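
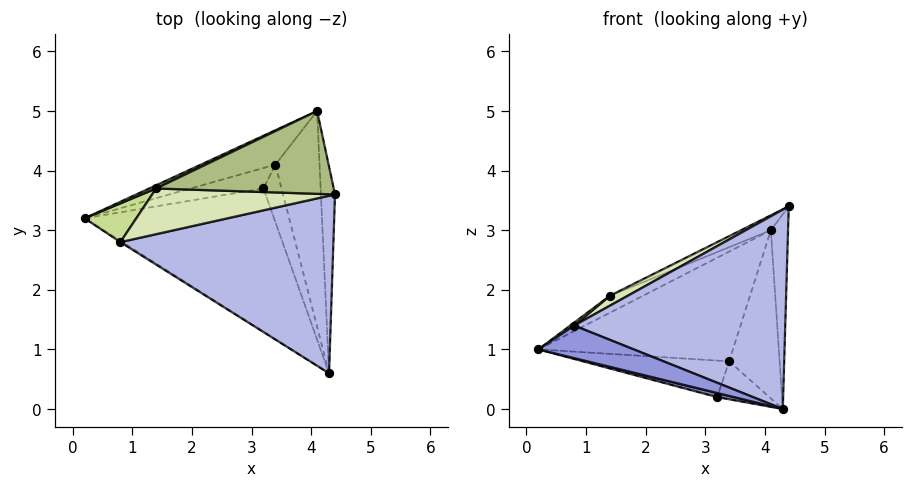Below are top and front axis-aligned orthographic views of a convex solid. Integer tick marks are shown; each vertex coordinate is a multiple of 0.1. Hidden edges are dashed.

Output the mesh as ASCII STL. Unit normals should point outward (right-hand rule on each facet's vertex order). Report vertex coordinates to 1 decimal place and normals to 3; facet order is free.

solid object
 facet normal 0.972 0.160 -0.170
  outer loop
   vertex 4.1 5.0 3.0
   vertex 4.4 3.6 3.4
   vertex 4.3 0.6 0.0
  endloop
 endfacet
 facet normal -0.253 -0.027 -0.967
  outer loop
   vertex 3.2 3.7 0.2
   vertex 4.3 0.6 0.0
   vertex 0.2 3.2 1.0
  endloop
 endfacet
 facet normal -0.541 -0.841 -0.030
  outer loop
   vertex 0.8 2.8 1.4
   vertex 0.2 3.2 1.0
   vertex 4.3 0.6 0.0
  endloop
 endfacet
 facet normal -0.199 -0.732 0.652
  outer loop
   vertex 0.8 2.8 1.4
   vertex 4.3 0.6 0.0
   vertex 4.4 3.6 3.4
  endloop
 endfacet
 facet normal -0.481 0.861 0.163
  outer loop
   vertex 1.4 3.7 1.9
   vertex 4.1 5.0 3.0
   vertex 0.2 3.2 1.0
  endloop
 endfacet
 facet normal -0.437 0.159 0.885
  outer loop
   vertex 1.4 3.7 1.9
   vertex 4.4 3.6 3.4
   vertex 4.1 5.0 3.0
  endloop
 endfacet
 facet normal -0.582 -0.062 0.811
  outer loop
   vertex 1.4 3.7 1.9
   vertex 0.2 3.2 1.0
   vertex 0.8 2.8 1.4
  endloop
 endfacet
 facet normal -0.444 -0.190 0.876
  outer loop
   vertex 1.4 3.7 1.9
   vertex 0.8 2.8 1.4
   vertex 4.4 3.6 3.4
  endloop
 endfacet
 facet normal 0.860 0.313 -0.402
  outer loop
   vertex 3.4 4.1 0.8
   vertex 4.1 5.0 3.0
   vertex 4.3 0.6 0.0
  endloop
 endfacet
 facet normal 0.814 0.320 -0.485
  outer loop
   vertex 3.4 4.1 0.8
   vertex 4.3 0.6 0.0
   vertex 3.2 3.7 0.2
  endloop
 endfacet
 facet normal -0.276 0.917 -0.287
  outer loop
   vertex 3.4 4.1 0.8
   vertex 0.2 3.2 1.0
   vertex 4.1 5.0 3.0
  endloop
 endfacet
 facet normal -0.266 0.841 -0.472
  outer loop
   vertex 3.4 4.1 0.8
   vertex 3.2 3.7 0.2
   vertex 0.2 3.2 1.0
  endloop
 endfacet
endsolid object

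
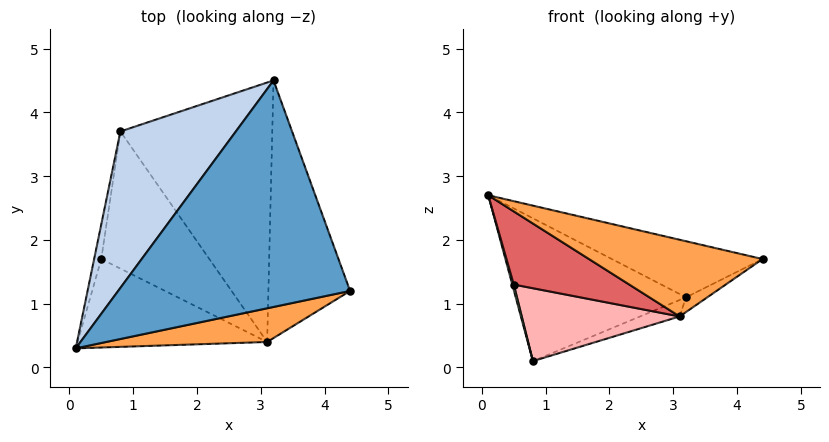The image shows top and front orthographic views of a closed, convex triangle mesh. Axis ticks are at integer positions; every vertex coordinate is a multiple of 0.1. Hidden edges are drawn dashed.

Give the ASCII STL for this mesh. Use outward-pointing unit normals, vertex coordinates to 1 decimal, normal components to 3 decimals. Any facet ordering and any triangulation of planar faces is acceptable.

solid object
 facet normal 0.173 0.237 0.956
  outer loop
   vertex 3.2 4.5 1.1
   vertex 0.1 0.3 2.7
   vertex 4.4 1.2 1.7
  endloop
 endfacet
 facet normal -0.470 0.595 0.652
  outer loop
   vertex 0.8 3.7 0.1
   vertex 0.1 0.3 2.7
   vertex 3.2 4.5 1.1
  endloop
 endfacet
 facet normal 0.274 -0.881 0.387
  outer loop
   vertex 3.1 0.4 0.8
   vertex 4.4 1.2 1.7
   vertex 0.1 0.3 2.7
  endloop
 endfacet
 facet normal 0.549 0.048 -0.835
  outer loop
   vertex 3.1 0.4 0.8
   vertex 3.2 4.5 1.1
   vertex 4.4 1.2 1.7
  endloop
 endfacet
 facet normal 0.367 0.059 -0.928
  outer loop
   vertex 3.1 0.4 0.8
   vertex 0.8 3.7 0.1
   vertex 3.2 4.5 1.1
  endloop
 endfacet
 facet normal -0.946 -0.051 -0.321
  outer loop
   vertex 0.5 1.7 1.3
   vertex 0.1 0.3 2.7
   vertex 0.8 3.7 0.1
  endloop
 endfacet
 facet normal -0.423 -0.577 -0.698
  outer loop
   vertex 0.5 1.7 1.3
   vertex 3.1 0.4 0.8
   vertex 0.1 0.3 2.7
  endloop
 endfacet
 facet normal -0.375 -0.435 -0.819
  outer loop
   vertex 0.5 1.7 1.3
   vertex 0.8 3.7 0.1
   vertex 3.1 0.4 0.8
  endloop
 endfacet
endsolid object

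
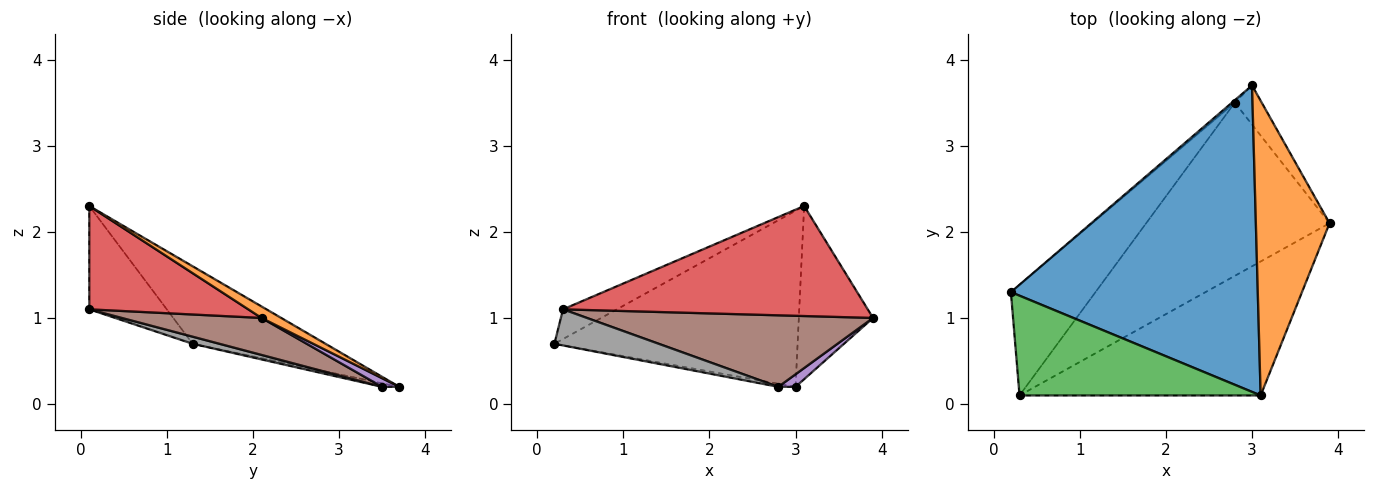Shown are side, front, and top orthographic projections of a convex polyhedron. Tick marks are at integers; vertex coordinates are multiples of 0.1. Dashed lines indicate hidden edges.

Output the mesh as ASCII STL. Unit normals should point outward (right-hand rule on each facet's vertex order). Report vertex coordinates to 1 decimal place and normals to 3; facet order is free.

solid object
 facet normal -0.263 0.481 0.837
  outer loop
   vertex 3.0 3.7 0.2
   vertex 0.2 1.3 0.7
   vertex 3.1 0.1 2.3
  endloop
 endfacet
 facet normal 0.133 0.502 0.854
  outer loop
   vertex 3.0 3.7 0.2
   vertex 3.1 0.1 2.3
   vertex 3.9 2.1 1.0
  endloop
 endfacet
 facet normal -0.380 0.264 0.887
  outer loop
   vertex 0.3 0.1 1.1
   vertex 3.1 0.1 2.3
   vertex 0.2 1.3 0.7
  endloop
 endfacet
 facet normal 0.314 -0.603 -0.734
  outer loop
   vertex 0.3 0.1 1.1
   vertex 3.9 2.1 1.0
   vertex 3.1 0.1 2.3
  endloop
 endfacet
 facet normal 0.292 -0.292 -0.911
  outer loop
   vertex 2.8 3.5 0.2
   vertex 3.0 3.7 0.2
   vertex 3.9 2.1 1.0
  endloop
 endfacet
 facet normal 0.183 -0.375 -0.909
  outer loop
   vertex 2.8 3.5 0.2
   vertex 3.9 2.1 1.0
   vertex 0.3 0.1 1.1
  endloop
 endfacet
 facet normal -0.615 0.615 -0.492
  outer loop
   vertex 2.8 3.5 0.2
   vertex 0.2 1.3 0.7
   vertex 3.0 3.7 0.2
  endloop
 endfacet
 facet normal 0.079 -0.309 -0.948
  outer loop
   vertex 2.8 3.5 0.2
   vertex 0.3 0.1 1.1
   vertex 0.2 1.3 0.7
  endloop
 endfacet
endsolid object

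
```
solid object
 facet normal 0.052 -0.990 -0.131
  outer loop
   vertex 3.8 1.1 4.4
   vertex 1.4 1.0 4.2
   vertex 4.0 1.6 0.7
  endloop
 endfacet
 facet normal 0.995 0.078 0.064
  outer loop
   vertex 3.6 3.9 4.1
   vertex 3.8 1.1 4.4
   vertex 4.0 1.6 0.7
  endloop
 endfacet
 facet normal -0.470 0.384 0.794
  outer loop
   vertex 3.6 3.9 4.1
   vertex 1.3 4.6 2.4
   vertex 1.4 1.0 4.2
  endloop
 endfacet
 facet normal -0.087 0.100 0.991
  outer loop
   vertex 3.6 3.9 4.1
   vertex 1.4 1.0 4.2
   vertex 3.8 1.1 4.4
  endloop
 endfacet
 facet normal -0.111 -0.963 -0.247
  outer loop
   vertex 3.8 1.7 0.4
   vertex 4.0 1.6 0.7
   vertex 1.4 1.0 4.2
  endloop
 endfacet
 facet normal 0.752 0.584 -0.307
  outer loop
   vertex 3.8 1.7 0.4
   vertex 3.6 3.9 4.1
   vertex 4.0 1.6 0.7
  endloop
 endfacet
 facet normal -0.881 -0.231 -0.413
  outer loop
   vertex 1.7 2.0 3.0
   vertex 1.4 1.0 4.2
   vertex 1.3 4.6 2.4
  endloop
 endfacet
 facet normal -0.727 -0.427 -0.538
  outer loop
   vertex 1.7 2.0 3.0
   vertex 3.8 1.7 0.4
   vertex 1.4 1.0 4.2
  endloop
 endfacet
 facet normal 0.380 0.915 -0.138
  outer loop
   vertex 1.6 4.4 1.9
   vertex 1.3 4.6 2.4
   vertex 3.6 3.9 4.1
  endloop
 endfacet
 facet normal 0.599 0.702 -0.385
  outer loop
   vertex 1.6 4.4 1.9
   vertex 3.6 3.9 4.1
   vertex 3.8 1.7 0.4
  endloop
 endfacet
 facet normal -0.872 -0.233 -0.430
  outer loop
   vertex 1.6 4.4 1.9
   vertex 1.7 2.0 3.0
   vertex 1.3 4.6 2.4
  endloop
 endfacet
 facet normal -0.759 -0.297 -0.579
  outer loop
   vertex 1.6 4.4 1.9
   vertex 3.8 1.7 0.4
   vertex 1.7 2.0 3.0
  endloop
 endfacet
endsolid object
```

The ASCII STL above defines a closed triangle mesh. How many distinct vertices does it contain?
8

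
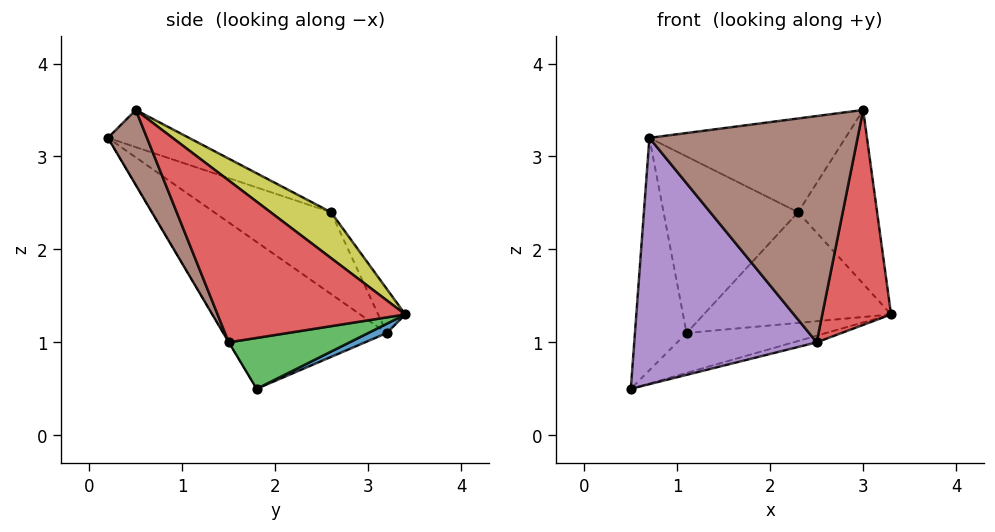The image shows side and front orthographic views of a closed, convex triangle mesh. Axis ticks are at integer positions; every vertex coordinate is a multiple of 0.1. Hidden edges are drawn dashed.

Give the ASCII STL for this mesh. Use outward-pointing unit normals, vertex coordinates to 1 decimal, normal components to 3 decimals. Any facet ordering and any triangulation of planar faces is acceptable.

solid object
 facet normal 0.050 0.375 -0.926
  outer loop
   vertex 1.1 3.2 1.1
   vertex 3.3 3.4 1.3
   vertex 0.5 1.8 0.5
  endloop
 endfacet
 facet normal -0.925 0.293 0.242
  outer loop
   vertex 1.1 3.2 1.1
   vertex 0.5 1.8 0.5
   vertex 0.7 0.2 3.2
  endloop
 endfacet
 facet normal 0.249 0.048 -0.967
  outer loop
   vertex 2.5 1.5 1.0
   vertex 0.5 1.8 0.5
   vertex 3.3 3.4 1.3
  endloop
 endfacet
 facet normal 0.893 -0.327 -0.309
  outer loop
   vertex 2.5 1.5 1.0
   vertex 3.3 3.4 1.3
   vertex 3.0 0.5 3.5
  endloop
 endfacet
 facet normal -0.002 -0.860 -0.510
  outer loop
   vertex 2.5 1.5 1.0
   vertex 0.7 0.2 3.2
   vertex 0.5 1.8 0.5
  endloop
 endfacet
 facet normal 0.169 -0.903 -0.395
  outer loop
   vertex 2.5 1.5 1.0
   vertex 3.0 0.5 3.5
   vertex 0.7 0.2 3.2
  endloop
 endfacet
 facet normal -0.170 0.412 0.895
  outer loop
   vertex 2.3 2.6 2.4
   vertex 0.7 0.2 3.2
   vertex 3.0 0.5 3.5
  endloop
 endfacet
 facet normal -0.474 0.546 0.690
  outer loop
   vertex 2.3 2.6 2.4
   vertex 1.1 3.2 1.1
   vertex 0.7 0.2 3.2
  endloop
 endfacet
 facet normal 0.403 0.526 0.749
  outer loop
   vertex 2.3 2.6 2.4
   vertex 3.0 0.5 3.5
   vertex 3.3 3.4 1.3
  endloop
 endfacet
 facet normal -0.124 0.853 0.508
  outer loop
   vertex 2.3 2.6 2.4
   vertex 3.3 3.4 1.3
   vertex 1.1 3.2 1.1
  endloop
 endfacet
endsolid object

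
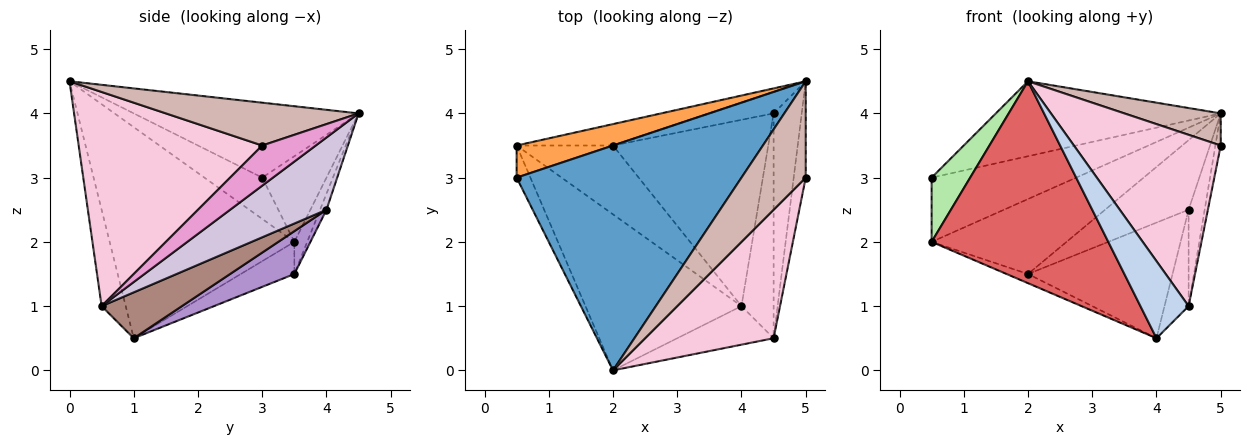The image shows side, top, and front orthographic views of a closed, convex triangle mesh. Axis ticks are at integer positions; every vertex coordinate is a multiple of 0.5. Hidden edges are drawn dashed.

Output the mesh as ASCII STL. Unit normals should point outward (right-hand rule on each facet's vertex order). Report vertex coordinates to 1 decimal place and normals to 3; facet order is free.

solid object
 facet normal -0.302 0.302 0.905
  outer loop
   vertex 2.0 0.0 4.5
   vertex 5.0 4.5 4.0
   vertex 0.5 3.0 3.0
  endloop
 endfacet
 facet normal -0.408 -0.816 -0.408
  outer loop
   vertex 4.5 0.5 1.0
   vertex 2.0 0.0 4.5
   vertex 4.0 1.0 0.5
  endloop
 endfacet
 facet normal -0.369 0.831 0.416
  outer loop
   vertex 0.5 3.5 2.0
   vertex 0.5 3.0 3.0
   vertex 5.0 4.5 4.0
  endloop
 endfacet
 facet normal -0.091 0.958 -0.274
  outer loop
   vertex 0.5 3.5 2.0
   vertex 5.0 4.5 4.0
   vertex 2.0 3.5 1.5
  endloop
 endfacet
 facet normal -0.314 0.125 -0.941
  outer loop
   vertex 0.5 3.5 2.0
   vertex 2.0 3.5 1.5
   vertex 4.0 1.0 0.5
  endloop
 endfacet
 facet normal -0.802 -0.535 -0.267
  outer loop
   vertex 0.5 3.5 2.0
   vertex 2.0 0.0 4.5
   vertex 0.5 3.0 3.0
  endloop
 endfacet
 facet normal -0.637 -0.610 -0.471
  outer loop
   vertex 0.5 3.5 2.0
   vertex 4.0 1.0 0.5
   vertex 2.0 0.0 4.5
  endloop
 endfacet
 facet normal -0.073 0.953 -0.293
  outer loop
   vertex 4.5 4.0 2.5
   vertex 2.0 3.5 1.5
   vertex 5.0 4.5 4.0
  endloop
 endfacet
 facet normal 0.228 0.513 -0.827
  outer loop
   vertex 4.5 4.0 2.5
   vertex 4.0 1.0 0.5
   vertex 2.0 3.5 1.5
  endloop
 endfacet
 facet normal 0.921 0.153 -0.358
  outer loop
   vertex 4.5 4.0 2.5
   vertex 5.0 4.5 4.0
   vertex 4.5 0.5 1.0
  endloop
 endfacet
 facet normal 0.796 0.239 -0.557
  outer loop
   vertex 4.5 4.0 2.5
   vertex 4.5 0.5 1.0
   vertex 4.0 1.0 0.5
  endloop
 endfacet
 facet normal 0.535 -0.267 0.802
  outer loop
   vertex 5.0 3.0 3.5
   vertex 5.0 4.5 4.0
   vertex 2.0 0.0 4.5
  endloop
 endfacet
 facet normal 0.953 0.095 -0.286
  outer loop
   vertex 5.0 3.0 3.5
   vertex 4.5 0.5 1.0
   vertex 5.0 4.5 4.0
  endloop
 endfacet
 facet normal 0.707 -0.566 0.424
  outer loop
   vertex 5.0 3.0 3.5
   vertex 2.0 0.0 4.5
   vertex 4.5 0.5 1.0
  endloop
 endfacet
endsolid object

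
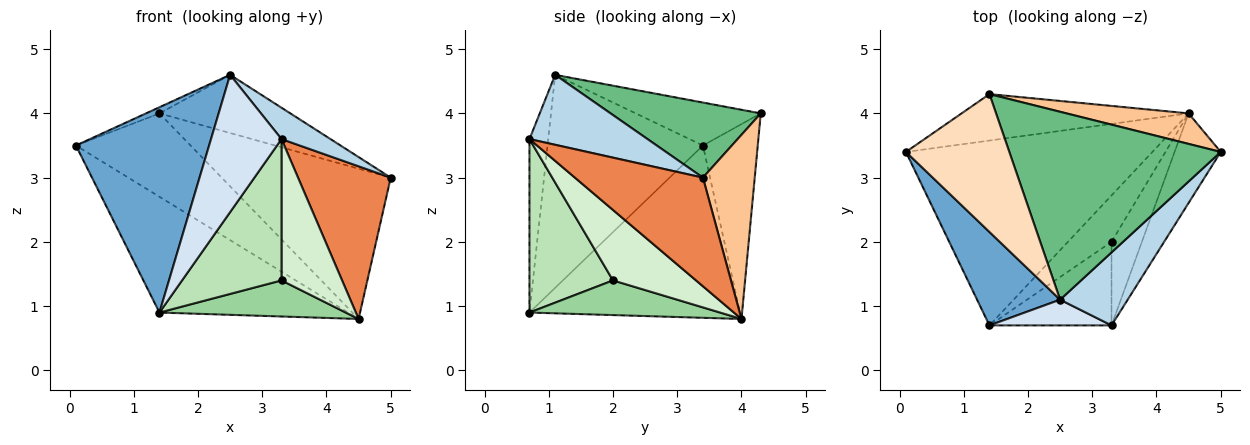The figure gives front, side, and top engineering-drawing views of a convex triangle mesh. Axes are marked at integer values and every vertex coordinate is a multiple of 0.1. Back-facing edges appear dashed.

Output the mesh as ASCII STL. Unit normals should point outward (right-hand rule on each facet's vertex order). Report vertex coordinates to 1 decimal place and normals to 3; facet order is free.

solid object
 facet normal -0.728 -0.624 0.284
  outer loop
   vertex 2.5 1.1 4.6
   vertex 0.1 3.4 3.5
   vertex 1.4 0.7 0.9
  endloop
 endfacet
 facet normal -0.510 0.457 -0.729
  outer loop
   vertex 4.5 4.0 0.8
   vertex 1.4 0.7 0.9
   vertex 0.1 3.4 3.5
  endloop
 endfacet
 facet normal 0.689 -0.286 0.666
  outer loop
   vertex 3.3 0.7 3.6
   vertex 5.0 3.4 3.0
   vertex 2.5 1.1 4.6
  endloop
 endfacet
 facet normal -0.253 -0.951 0.178
  outer loop
   vertex 3.3 0.7 3.6
   vertex 2.5 1.1 4.6
   vertex 1.4 0.7 0.9
  endloop
 endfacet
 facet normal 0.766 -0.555 -0.325
  outer loop
   vertex 3.3 0.7 3.6
   vertex 4.5 4.0 0.8
   vertex 5.0 3.4 3.0
  endloop
 endfacet
 facet normal -0.385 0.806 -0.449
  outer loop
   vertex 1.4 4.3 4.0
   vertex 4.5 4.0 0.8
   vertex 0.1 3.4 3.5
  endloop
 endfacet
 facet normal 0.288 0.939 0.191
  outer loop
   vertex 1.4 4.3 4.0
   vertex 5.0 3.4 3.0
   vertex 4.5 4.0 0.8
  endloop
 endfacet
 facet normal -0.383 0.041 0.923
  outer loop
   vertex 1.4 4.3 4.0
   vertex 0.1 3.4 3.5
   vertex 2.5 1.1 4.6
  endloop
 endfacet
 facet normal 0.321 0.280 0.905
  outer loop
   vertex 1.4 4.3 4.0
   vertex 2.5 1.1 4.6
   vertex 5.0 3.4 3.0
  endloop
 endfacet
 facet normal 0.532 -0.520 -0.669
  outer loop
   vertex 3.3 2.0 1.4
   vertex 1.4 0.7 0.9
   vertex 4.5 4.0 0.8
  endloop
 endfacet
 facet normal 0.586 -0.698 -0.412
  outer loop
   vertex 3.3 2.0 1.4
   vertex 3.3 0.7 3.6
   vertex 1.4 0.7 0.9
  endloop
 endfacet
 facet normal 0.763 -0.556 -0.329
  outer loop
   vertex 3.3 2.0 1.4
   vertex 4.5 4.0 0.8
   vertex 3.3 0.7 3.6
  endloop
 endfacet
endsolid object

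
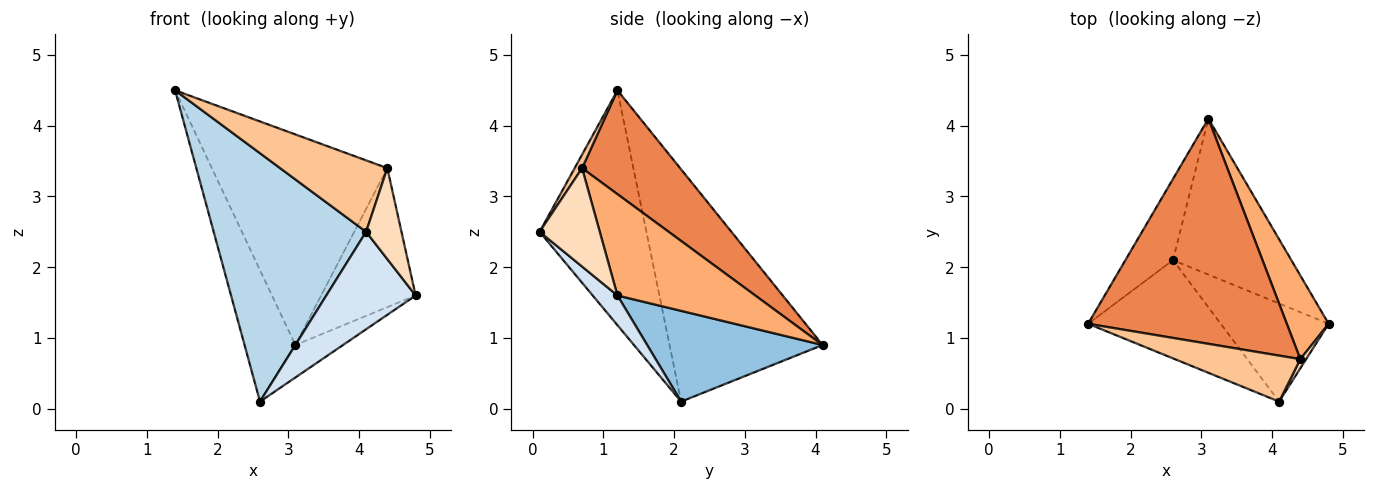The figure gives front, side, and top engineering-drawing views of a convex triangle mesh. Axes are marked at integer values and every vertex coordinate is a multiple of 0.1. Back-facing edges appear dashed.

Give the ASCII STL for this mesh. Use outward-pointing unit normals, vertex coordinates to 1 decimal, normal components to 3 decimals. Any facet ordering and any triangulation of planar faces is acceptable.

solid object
 facet normal -0.932 0.309 -0.191
  outer loop
   vertex 2.6 2.1 0.1
   vertex 1.4 1.2 4.5
   vertex 3.1 4.1 0.9
  endloop
 endfacet
 facet normal 0.600 0.163 -0.783
  outer loop
   vertex 2.6 2.1 0.1
   vertex 3.1 4.1 0.9
   vertex 4.8 1.2 1.6
  endloop
 endfacet
 facet normal -0.546 -0.779 -0.308
  outer loop
   vertex 4.1 0.1 2.5
   vertex 1.4 1.2 4.5
   vertex 2.6 2.1 0.1
  endloop
 endfacet
 facet normal 0.192 -0.692 -0.696
  outer loop
   vertex 4.1 0.1 2.5
   vertex 2.6 2.1 0.1
   vertex 4.8 1.2 1.6
  endloop
 endfacet
 facet normal 0.357 0.638 0.682
  outer loop
   vertex 4.4 0.7 3.4
   vertex 3.1 4.1 0.9
   vertex 1.4 1.2 4.5
  endloop
 endfacet
 facet normal 0.781 0.535 0.322
  outer loop
   vertex 4.4 0.7 3.4
   vertex 4.8 1.2 1.6
   vertex 3.1 4.1 0.9
  endloop
 endfacet
 facet normal 0.058 -0.839 0.540
  outer loop
   vertex 4.4 0.7 3.4
   vertex 1.4 1.2 4.5
   vertex 4.1 0.1 2.5
  endloop
 endfacet
 facet normal 0.861 -0.506 0.051
  outer loop
   vertex 4.4 0.7 3.4
   vertex 4.1 0.1 2.5
   vertex 4.8 1.2 1.6
  endloop
 endfacet
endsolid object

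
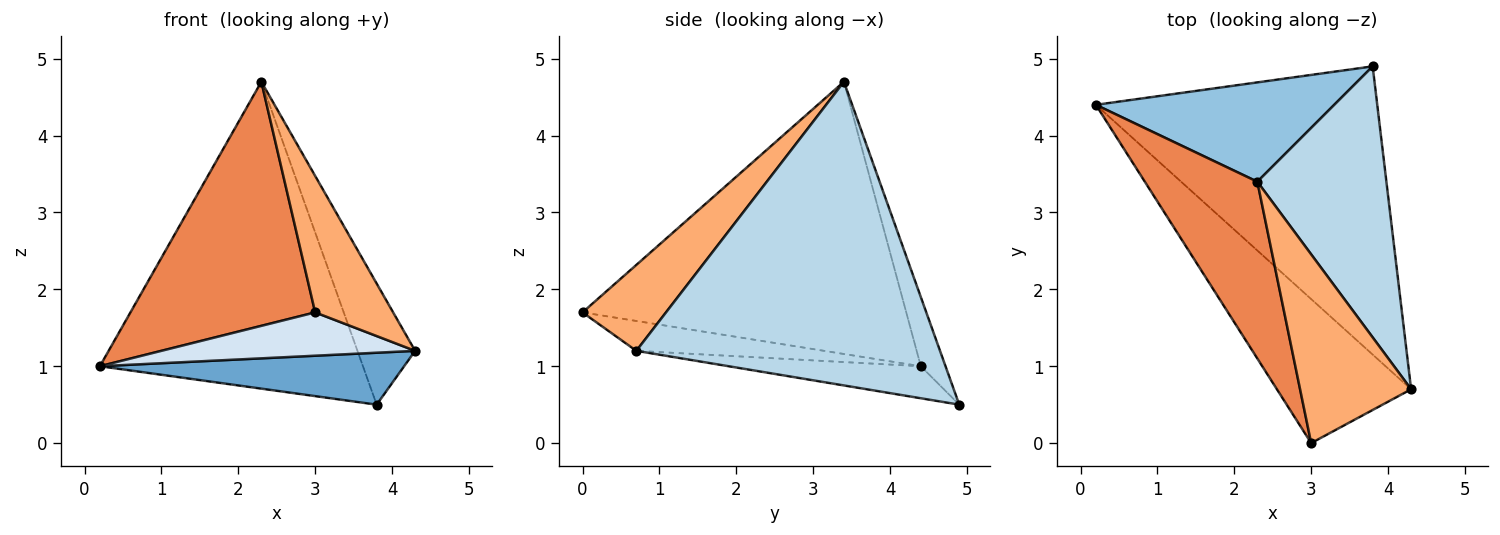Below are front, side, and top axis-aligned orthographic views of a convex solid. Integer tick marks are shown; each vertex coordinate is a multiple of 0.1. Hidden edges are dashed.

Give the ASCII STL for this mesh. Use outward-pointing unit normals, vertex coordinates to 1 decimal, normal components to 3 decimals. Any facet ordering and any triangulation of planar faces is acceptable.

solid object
 facet normal -0.111 -0.176 -0.978
  outer loop
   vertex 3.8 4.9 0.5
   vertex 4.3 0.7 1.2
   vertex 0.2 4.4 1.0
  endloop
 endfacet
 facet normal -0.089 0.948 0.307
  outer loop
   vertex 2.3 3.4 4.7
   vertex 3.8 4.9 0.5
   vertex 0.2 4.4 1.0
  endloop
 endfacet
 facet normal 0.907 0.172 0.385
  outer loop
   vertex 2.3 3.4 4.7
   vertex 4.3 0.7 1.2
   vertex 3.8 4.9 0.5
  endloop
 endfacet
 facet normal -0.209 -0.282 -0.937
  outer loop
   vertex 3.0 0.0 1.7
   vertex 0.2 4.4 1.0
   vertex 4.3 0.7 1.2
  endloop
 endfacet
 facet normal -0.817 -0.466 0.338
  outer loop
   vertex 3.0 0.0 1.7
   vertex 2.3 3.4 4.7
   vertex 0.2 4.4 1.0
  endloop
 endfacet
 facet normal 0.531 -0.496 0.687
  outer loop
   vertex 3.0 0.0 1.7
   vertex 4.3 0.7 1.2
   vertex 2.3 3.4 4.7
  endloop
 endfacet
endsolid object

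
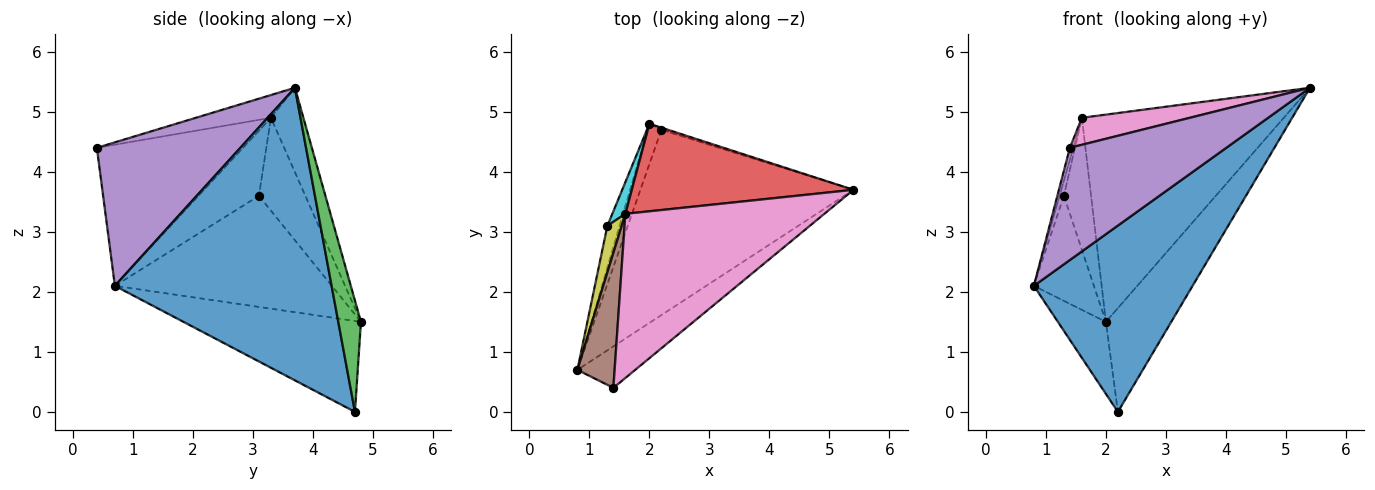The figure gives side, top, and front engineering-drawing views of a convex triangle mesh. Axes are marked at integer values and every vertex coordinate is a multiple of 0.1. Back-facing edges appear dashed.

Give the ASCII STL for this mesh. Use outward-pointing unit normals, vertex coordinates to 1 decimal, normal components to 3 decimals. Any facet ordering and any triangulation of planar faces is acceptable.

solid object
 facet normal 0.696 -0.509 -0.507
  outer loop
   vertex 2.2 4.7 0.0
   vertex 5.4 3.7 5.4
   vertex 0.8 0.7 2.1
  endloop
 endfacet
 facet normal -0.955 0.258 -0.145
  outer loop
   vertex 2.2 4.7 0.0
   vertex 0.8 0.7 2.1
   vertex 2.0 4.8 1.5
  endloop
 endfacet
 facet normal 0.328 0.945 -0.019
  outer loop
   vertex 2.2 4.7 0.0
   vertex 2.0 4.8 1.5
   vertex 5.4 3.7 5.4
  endloop
 endfacet
 facet normal -0.147 0.911 0.385
  outer loop
   vertex 1.6 3.3 4.9
   vertex 5.4 3.7 5.4
   vertex 2.0 4.8 1.5
  endloop
 endfacet
 facet normal 0.652 -0.711 -0.263
  outer loop
   vertex 1.4 0.4 4.4
   vertex 0.8 0.7 2.1
   vertex 5.4 3.7 5.4
  endloop
 endfacet
 facet normal -0.967 0.023 0.255
  outer loop
   vertex 1.4 0.4 4.4
   vertex 1.6 3.3 4.9
   vertex 0.8 0.7 2.1
  endloop
 endfacet
 facet normal -0.112 -0.161 0.981
  outer loop
   vertex 1.4 0.4 4.4
   vertex 5.4 3.7 5.4
   vertex 1.6 3.3 4.9
  endloop
 endfacet
 facet normal -0.958 0.265 -0.105
  outer loop
   vertex 1.3 3.1 3.6
   vertex 2.0 4.8 1.5
   vertex 0.8 0.7 2.1
  endloop
 endfacet
 facet normal -0.974 0.069 0.214
  outer loop
   vertex 1.3 3.1 3.6
   vertex 0.8 0.7 2.1
   vertex 1.6 3.3 4.9
  endloop
 endfacet
 facet normal -0.857 0.502 0.121
  outer loop
   vertex 1.3 3.1 3.6
   vertex 1.6 3.3 4.9
   vertex 2.0 4.8 1.5
  endloop
 endfacet
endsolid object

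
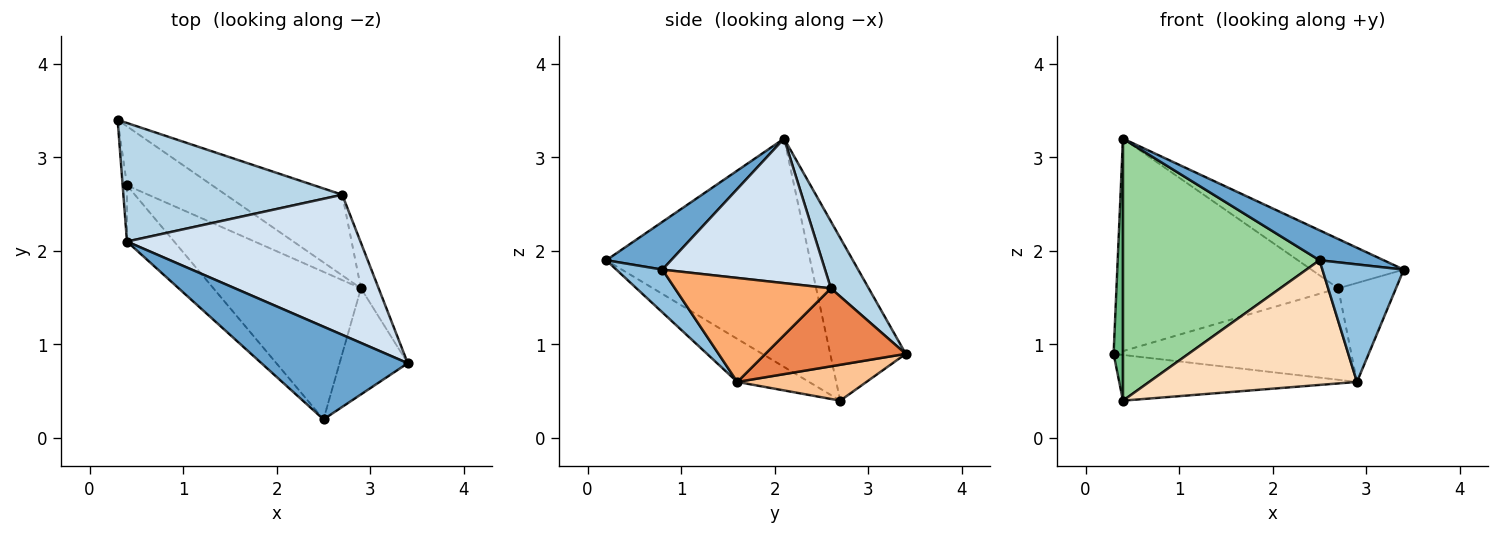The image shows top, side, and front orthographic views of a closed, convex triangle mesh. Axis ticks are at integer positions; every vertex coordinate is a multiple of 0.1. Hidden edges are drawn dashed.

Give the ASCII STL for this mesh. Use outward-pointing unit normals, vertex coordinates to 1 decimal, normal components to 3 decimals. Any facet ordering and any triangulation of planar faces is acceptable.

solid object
 facet normal 0.297 -0.294 0.909
  outer loop
   vertex 0.4 2.1 3.2
   vertex 2.5 0.2 1.9
   vertex 3.4 0.8 1.8
  endloop
 endfacet
 facet normal 0.388 -0.684 -0.618
  outer loop
   vertex 2.9 1.6 0.6
   vertex 3.4 0.8 1.8
   vertex 2.5 0.2 1.9
  endloop
 endfacet
 facet normal 0.147 0.864 0.482
  outer loop
   vertex 2.7 2.6 1.6
   vertex 0.3 3.4 0.9
   vertex 0.4 2.1 3.2
  endloop
 endfacet
 facet normal 0.504 0.287 0.815
  outer loop
   vertex 2.7 2.6 1.6
   vertex 0.4 2.1 3.2
   vertex 3.4 0.8 1.8
  endloop
 endfacet
 facet normal 0.405 0.686 -0.605
  outer loop
   vertex 2.7 2.6 1.6
   vertex 2.9 1.6 0.6
   vertex 0.3 3.4 0.9
  endloop
 endfacet
 facet normal 0.926 0.343 -0.157
  outer loop
   vertex 2.7 2.6 1.6
   vertex 3.4 0.8 1.8
   vertex 2.9 1.6 0.6
  endloop
 endfacet
 facet normal 0.316 0.581 -0.750
  outer loop
   vertex 0.4 2.7 0.4
   vertex 0.3 3.4 0.9
   vertex 2.9 1.6 0.6
  endloop
 endfacet
 facet normal -0.218 -0.630 -0.745
  outer loop
   vertex 0.4 2.7 0.4
   vertex 2.9 1.6 0.6
   vertex 2.5 0.2 1.9
  endloop
 endfacet
 facet normal -0.992 -0.123 -0.026
  outer loop
   vertex 0.4 2.7 0.4
   vertex 0.4 2.1 3.2
   vertex 0.3 3.4 0.9
  endloop
 endfacet
 facet normal -0.712 -0.686 -0.147
  outer loop
   vertex 0.4 2.7 0.4
   vertex 2.5 0.2 1.9
   vertex 0.4 2.1 3.2
  endloop
 endfacet
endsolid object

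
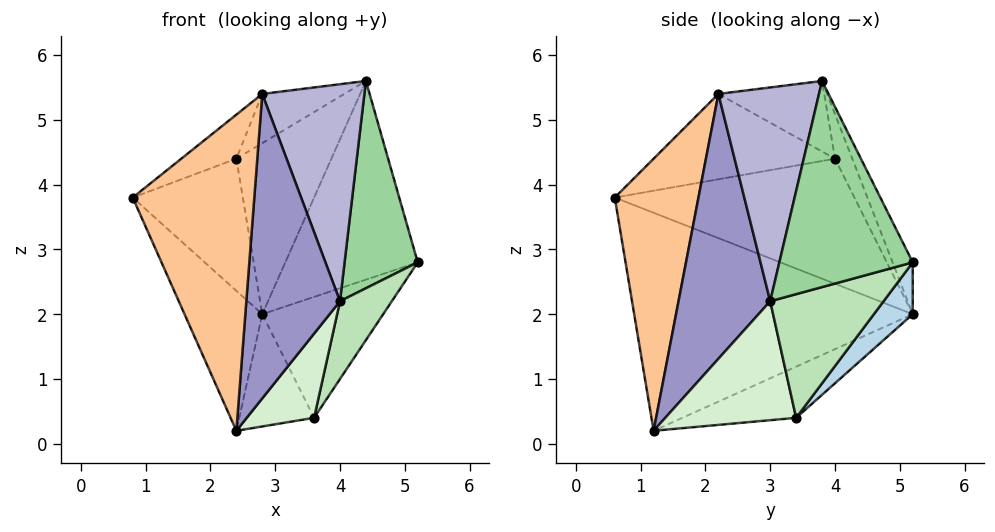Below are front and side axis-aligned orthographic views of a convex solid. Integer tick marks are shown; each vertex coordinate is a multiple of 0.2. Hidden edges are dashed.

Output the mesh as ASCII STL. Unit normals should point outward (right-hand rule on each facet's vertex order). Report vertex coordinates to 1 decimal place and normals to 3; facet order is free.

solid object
 facet normal -0.899 0.251 -0.358
  outer loop
   vertex 2.4 1.2 0.2
   vertex 0.8 0.6 3.8
   vertex 2.8 5.2 2.0
  endloop
 endfacet
 facet normal -0.137 0.901 0.411
  outer loop
   vertex 4.4 3.8 5.6
   vertex 5.2 5.2 2.8
   vertex 2.8 5.2 2.0
  endloop
 endfacet
 facet normal 0.225 0.701 -0.676
  outer loop
   vertex 3.6 3.4 0.4
   vertex 2.8 5.2 2.0
   vertex 5.2 5.2 2.8
  endloop
 endfacet
 facet normal -0.580 0.382 -0.720
  outer loop
   vertex 3.6 3.4 0.4
   vertex 2.4 1.2 0.2
   vertex 2.8 5.2 2.0
  endloop
 endfacet
 facet normal -0.907 0.417 0.057
  outer loop
   vertex 2.4 4.0 4.4
   vertex 2.8 5.2 2.0
   vertex 0.8 0.6 3.8
  endloop
 endfacet
 facet normal -0.162 0.893 0.419
  outer loop
   vertex 2.4 4.0 4.4
   vertex 4.4 3.8 5.6
   vertex 2.8 5.2 2.0
  endloop
 endfacet
 facet normal 0.563 -0.818 0.114
  outer loop
   vertex 2.8 2.2 5.4
   vertex 0.8 0.6 3.8
   vertex 2.4 1.2 0.2
  endloop
 endfacet
 facet normal -0.709 0.215 0.671
  outer loop
   vertex 2.8 2.2 5.4
   vertex 2.4 4.0 4.4
   vertex 0.8 0.6 3.8
  endloop
 endfacet
 facet normal -0.455 0.353 0.817
  outer loop
   vertex 2.8 2.2 5.4
   vertex 4.4 3.8 5.6
   vertex 2.4 4.0 4.4
  endloop
 endfacet
 facet normal 0.877 -0.481 0.010
  outer loop
   vertex 4.0 3.0 2.2
   vertex 5.2 5.2 2.8
   vertex 4.4 3.8 5.6
  endloop
 endfacet
 facet normal 0.872 -0.399 -0.283
  outer loop
   vertex 4.0 3.0 2.2
   vertex 3.6 3.4 0.4
   vertex 5.2 5.2 2.8
  endloop
 endfacet
 facet normal 0.852 -0.439 -0.287
  outer loop
   vertex 4.0 3.0 2.2
   vertex 2.4 1.2 0.2
   vertex 3.6 3.4 0.4
  endloop
 endfacet
 facet normal 0.697 -0.712 0.083
  outer loop
   vertex 4.0 3.0 2.2
   vertex 2.8 2.2 5.4
   vertex 2.4 1.2 0.2
  endloop
 endfacet
 facet normal 0.699 -0.710 0.085
  outer loop
   vertex 4.0 3.0 2.2
   vertex 4.4 3.8 5.6
   vertex 2.8 2.2 5.4
  endloop
 endfacet
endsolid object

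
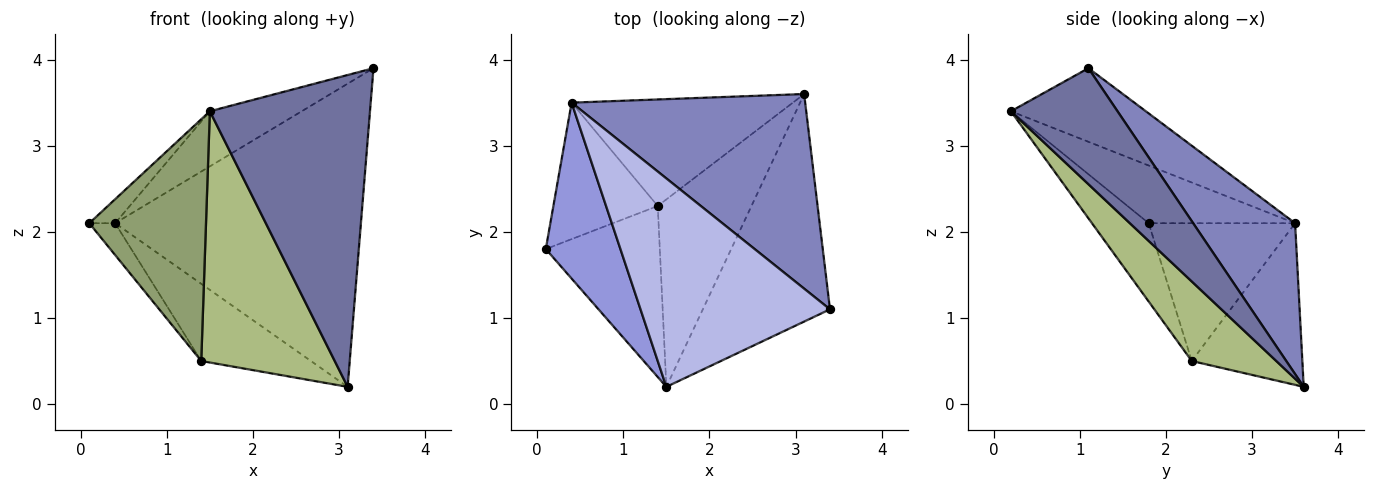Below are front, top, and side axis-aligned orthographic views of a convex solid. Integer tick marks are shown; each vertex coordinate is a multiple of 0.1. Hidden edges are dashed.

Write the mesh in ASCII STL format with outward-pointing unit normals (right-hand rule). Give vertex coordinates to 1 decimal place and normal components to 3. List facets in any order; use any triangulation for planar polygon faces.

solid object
 facet normal 0.474 -0.711 -0.519
  outer loop
   vertex 1.5 0.2 3.4
   vertex 3.1 3.6 0.2
   vertex 3.4 1.1 3.9
  endloop
 endfacet
 facet normal 0.330 0.794 0.510
  outer loop
   vertex 0.4 3.5 2.1
   vertex 3.4 1.1 3.9
   vertex 3.1 3.6 0.2
  endloop
 endfacet
 facet normal -0.608 0.107 0.787
  outer loop
   vertex 0.4 3.5 2.1
   vertex 0.1 1.8 2.1
   vertex 1.5 0.2 3.4
  endloop
 endfacet
 facet normal -0.352 0.239 0.905
  outer loop
   vertex 0.4 3.5 2.1
   vertex 1.5 0.2 3.4
   vertex 3.4 1.1 3.9
  endloop
 endfacet
 facet normal -0.369 -0.759 -0.537
  outer loop
   vertex 1.4 2.3 0.5
   vertex 1.5 0.2 3.4
   vertex 0.1 1.8 2.1
  endloop
 endfacet
 facet normal 0.453 -0.715 -0.533
  outer loop
   vertex 1.4 2.3 0.5
   vertex 3.1 3.6 0.2
   vertex 1.5 0.2 3.4
  endloop
 endfacet
 facet normal -0.789 0.139 -0.598
  outer loop
   vertex 1.4 2.3 0.5
   vertex 0.1 1.8 2.1
   vertex 0.4 3.5 2.1
  endloop
 endfacet
 facet normal -0.509 0.505 -0.697
  outer loop
   vertex 1.4 2.3 0.5
   vertex 0.4 3.5 2.1
   vertex 3.1 3.6 0.2
  endloop
 endfacet
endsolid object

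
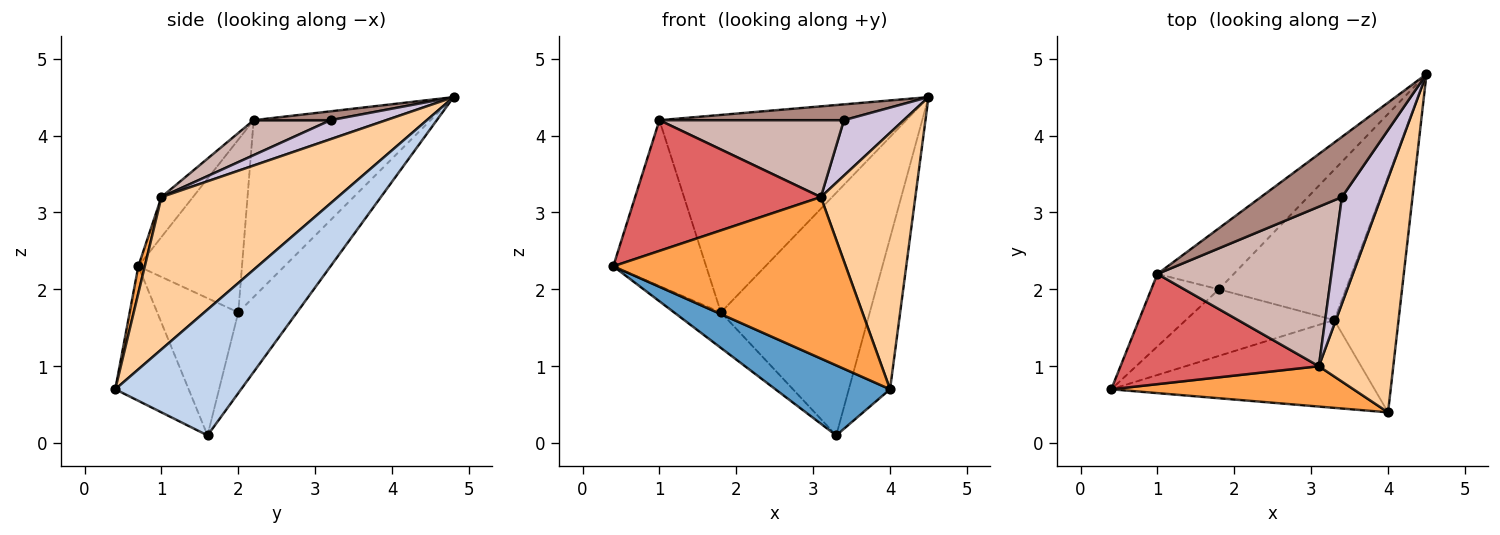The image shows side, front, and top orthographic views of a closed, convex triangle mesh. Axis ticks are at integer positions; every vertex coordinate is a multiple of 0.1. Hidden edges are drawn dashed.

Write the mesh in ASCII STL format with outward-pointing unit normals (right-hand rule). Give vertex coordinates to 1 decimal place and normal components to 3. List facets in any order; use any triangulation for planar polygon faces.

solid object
 facet normal -0.371 -0.579 -0.726
  outer loop
   vertex 3.3 1.6 0.1
   vertex 4.0 0.4 0.7
   vertex 0.4 0.7 2.3
  endloop
 endfacet
 facet normal 0.855 0.280 -0.437
  outer loop
   vertex 3.3 1.6 0.1
   vertex 4.5 4.8 4.5
   vertex 4.0 0.4 0.7
  endloop
 endfacet
 facet normal 0.027 -0.970 0.242
  outer loop
   vertex 3.1 1.0 3.2
   vertex 0.4 0.7 2.3
   vertex 4.0 0.4 0.7
  endloop
 endfacet
 facet normal 0.810 -0.434 0.396
  outer loop
   vertex 3.1 1.0 3.2
   vertex 4.0 0.4 0.7
   vertex 4.5 4.8 4.5
  endloop
 endfacet
 facet normal -0.632 0.365 -0.684
  outer loop
   vertex 1.8 2.0 1.7
   vertex 3.3 1.6 0.1
   vertex 0.4 0.7 2.3
  endloop
 endfacet
 facet normal -0.318 0.806 -0.499
  outer loop
   vertex 1.8 2.0 1.7
   vertex 4.5 4.8 4.5
   vertex 3.3 1.6 0.1
  endloop
 endfacet
 facet normal -0.129 -0.758 0.639
  outer loop
   vertex 1.0 2.2 4.2
   vertex 0.4 0.7 2.3
   vertex 3.1 1.0 3.2
  endloop
 endfacet
 facet normal -0.715 0.641 -0.280
  outer loop
   vertex 1.0 2.2 4.2
   vertex 1.8 2.0 1.7
   vertex 0.4 0.7 2.3
  endloop
 endfacet
 facet normal -0.565 0.788 -0.244
  outer loop
   vertex 1.0 2.2 4.2
   vertex 4.5 4.8 4.5
   vertex 1.8 2.0 1.7
  endloop
 endfacet
 facet normal 0.395 -0.424 0.815
  outer loop
   vertex 3.4 3.2 4.2
   vertex 3.1 1.0 3.2
   vertex 4.5 4.8 4.5
  endloop
 endfacet
 facet normal 0.105 -0.253 0.962
  outer loop
   vertex 3.4 3.2 4.2
   vertex 4.5 4.8 4.5
   vertex 1.0 2.2 4.2
  endloop
 endfacet
 facet normal 0.178 -0.427 0.886
  outer loop
   vertex 3.4 3.2 4.2
   vertex 1.0 2.2 4.2
   vertex 3.1 1.0 3.2
  endloop
 endfacet
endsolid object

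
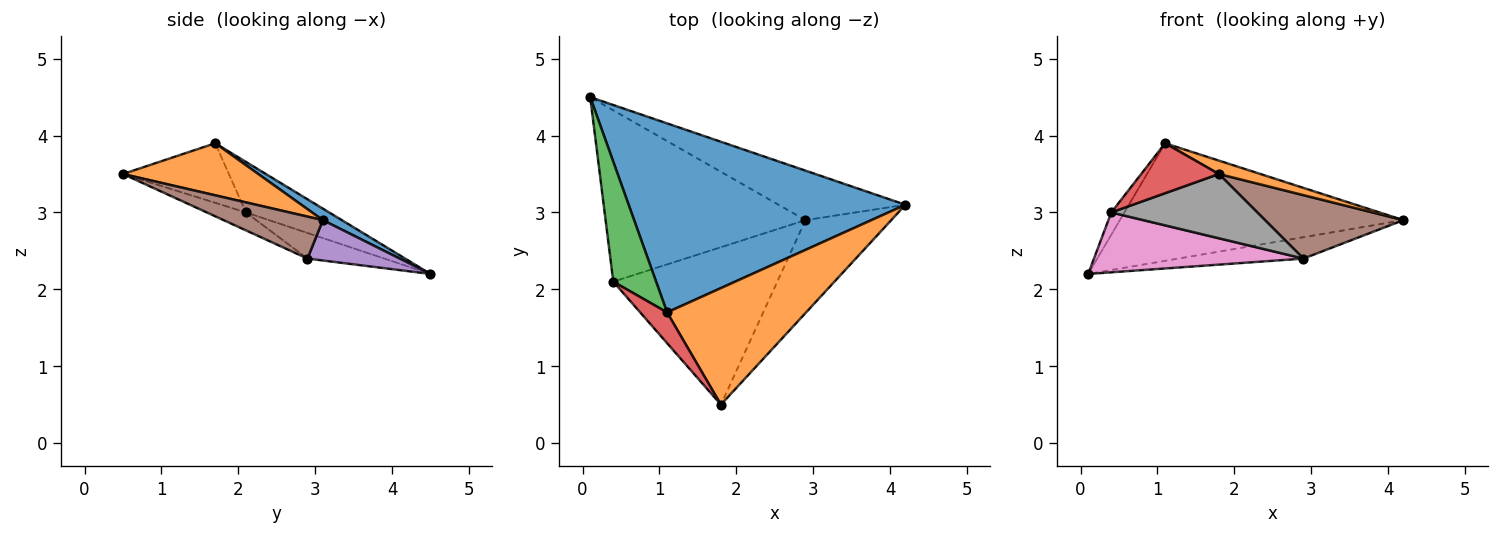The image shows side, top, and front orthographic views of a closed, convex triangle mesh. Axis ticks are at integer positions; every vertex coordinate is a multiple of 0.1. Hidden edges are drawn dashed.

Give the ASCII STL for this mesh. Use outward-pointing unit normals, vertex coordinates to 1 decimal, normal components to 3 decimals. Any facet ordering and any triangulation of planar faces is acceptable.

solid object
 facet normal 0.035 0.528 0.849
  outer loop
   vertex 1.1 1.7 3.9
   vertex 4.2 3.1 2.9
   vertex 0.1 4.5 2.2
  endloop
 endfacet
 facet normal 0.349 -0.107 0.931
  outer loop
   vertex 1.1 1.7 3.9
   vertex 1.8 0.5 3.5
   vertex 4.2 3.1 2.9
  endloop
 endfacet
 facet normal -0.757 0.119 0.642
  outer loop
   vertex 0.4 2.1 3.0
   vertex 1.1 1.7 3.9
   vertex 0.1 4.5 2.2
  endloop
 endfacet
 facet normal -0.758 -0.556 0.342
  outer loop
   vertex 0.4 2.1 3.0
   vertex 1.8 0.5 3.5
   vertex 1.1 1.7 3.9
  endloop
 endfacet
 facet normal 0.280 0.381 -0.881
  outer loop
   vertex 2.9 2.9 2.4
   vertex 0.1 4.5 2.2
   vertex 4.2 3.1 2.9
  endloop
 endfacet
 facet normal 0.375 -0.523 -0.766
  outer loop
   vertex 2.9 2.9 2.4
   vertex 4.2 3.1 2.9
   vertex 1.8 0.5 3.5
  endloop
 endfacet
 facet normal -0.120 -0.327 -0.937
  outer loop
   vertex 2.9 2.9 2.4
   vertex 0.4 2.1 3.0
   vertex 0.1 4.5 2.2
  endloop
 endfacet
 facet normal -0.101 -0.376 -0.921
  outer loop
   vertex 2.9 2.9 2.4
   vertex 1.8 0.5 3.5
   vertex 0.4 2.1 3.0
  endloop
 endfacet
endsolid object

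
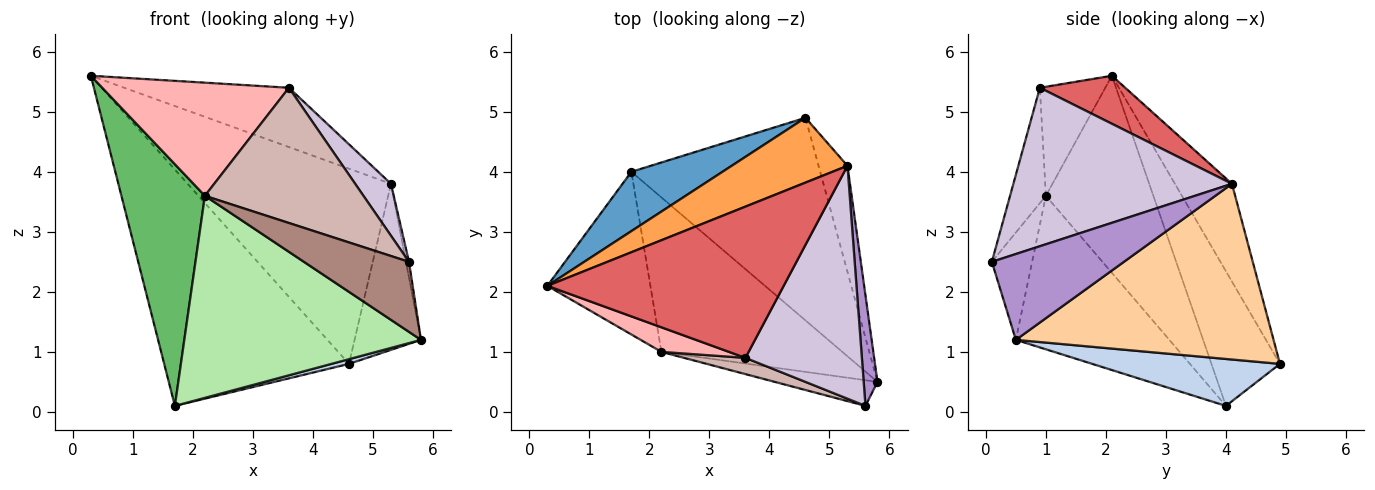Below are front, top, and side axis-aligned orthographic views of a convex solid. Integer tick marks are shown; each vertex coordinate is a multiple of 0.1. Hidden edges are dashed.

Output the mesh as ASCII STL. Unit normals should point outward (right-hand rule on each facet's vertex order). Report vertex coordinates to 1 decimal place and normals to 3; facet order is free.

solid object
 facet normal -0.339 0.913 0.229
  outer loop
   vertex 1.7 4.0 0.1
   vertex 0.3 2.1 5.6
   vertex 4.6 4.9 0.8
  endloop
 endfacet
 facet normal 0.241 -0.022 -0.970
  outer loop
   vertex 1.7 4.0 0.1
   vertex 4.6 4.9 0.8
   vertex 5.8 0.5 1.2
  endloop
 endfacet
 facet normal -0.257 0.917 0.305
  outer loop
   vertex 5.3 4.1 3.8
   vertex 4.6 4.9 0.8
   vertex 0.3 2.1 5.6
  endloop
 endfacet
 facet normal 0.956 0.246 -0.157
  outer loop
   vertex 5.3 4.1 3.8
   vertex 5.8 0.5 1.2
   vertex 4.6 4.9 0.8
  endloop
 endfacet
 facet normal -0.730 -0.567 -0.382
  outer loop
   vertex 2.2 1.0 3.6
   vertex 0.3 2.1 5.6
   vertex 1.7 4.0 0.1
  endloop
 endfacet
 facet normal -0.458 -0.706 -0.540
  outer loop
   vertex 2.2 1.0 3.6
   vertex 1.7 4.0 0.1
   vertex 5.8 0.5 1.2
  endloop
 endfacet
 facet normal 0.186 0.359 0.915
  outer loop
   vertex 3.6 0.9 5.4
   vertex 5.3 4.1 3.8
   vertex 0.3 2.1 5.6
  endloop
 endfacet
 facet normal -0.324 -0.925 0.201
  outer loop
   vertex 3.6 0.9 5.4
   vertex 0.3 2.1 5.6
   vertex 2.2 1.0 3.6
  endloop
 endfacet
 facet normal 0.987 0.022 0.159
  outer loop
   vertex 5.6 0.1 2.5
   vertex 5.8 0.5 1.2
   vertex 5.3 4.1 3.8
  endloop
 endfacet
 facet normal 0.799 -0.131 0.587
  outer loop
   vertex 5.6 0.1 2.5
   vertex 5.3 4.1 3.8
   vertex 3.6 0.9 5.4
  endloop
 endfacet
 facet normal -0.339 -0.883 -0.324
  outer loop
   vertex 5.6 0.1 2.5
   vertex 2.2 1.0 3.6
   vertex 5.8 0.5 1.2
  endloop
 endfacet
 facet normal -0.219 -0.969 0.116
  outer loop
   vertex 5.6 0.1 2.5
   vertex 3.6 0.9 5.4
   vertex 2.2 1.0 3.6
  endloop
 endfacet
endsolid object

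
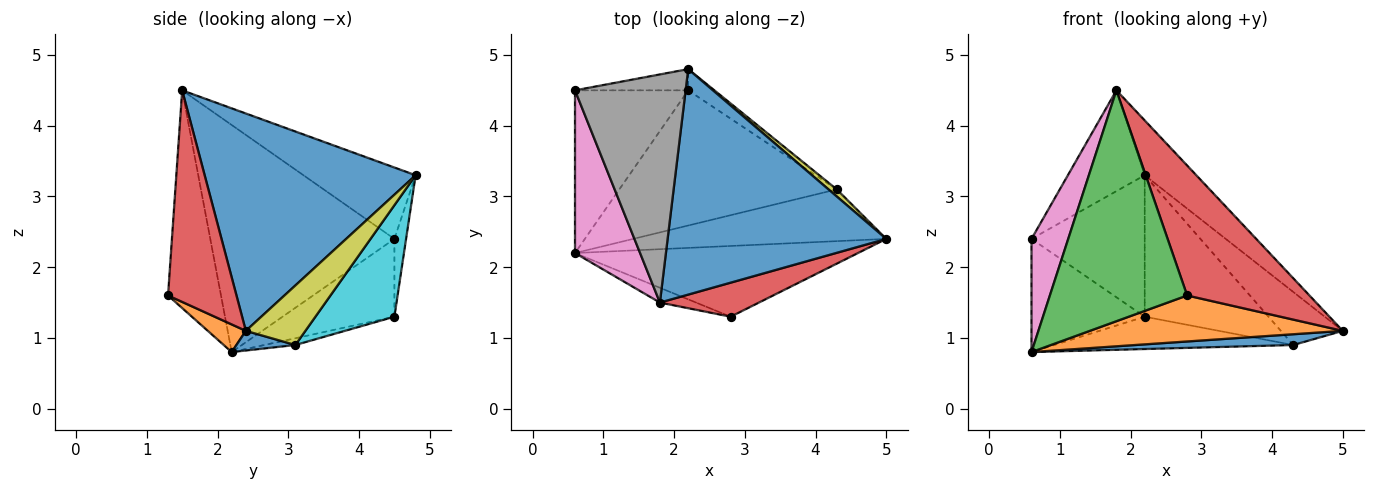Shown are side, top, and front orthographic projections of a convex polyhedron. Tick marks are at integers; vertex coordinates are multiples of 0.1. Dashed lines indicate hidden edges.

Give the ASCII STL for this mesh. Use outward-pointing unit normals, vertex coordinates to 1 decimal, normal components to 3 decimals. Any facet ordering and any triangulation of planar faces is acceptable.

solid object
 facet normal 0.695 0.170 0.699
  outer loop
   vertex 1.8 1.5 4.5
   vertex 5.0 2.4 1.1
   vertex 2.2 4.8 3.3
  endloop
 endfacet
 facet normal 0.082 -0.543 -0.836
  outer loop
   vertex 2.8 1.3 1.6
   vertex 0.6 2.2 0.8
   vertex 5.0 2.4 1.1
  endloop
 endfacet
 facet normal -0.359 -0.931 -0.060
  outer loop
   vertex 2.8 1.3 1.6
   vertex 1.8 1.5 4.5
   vertex 0.6 2.2 0.8
  endloop
 endfacet
 facet normal 0.476 -0.851 0.223
  outer loop
   vertex 2.8 1.3 1.6
   vertex 5.0 2.4 1.1
   vertex 1.8 1.5 4.5
  endloop
 endfacet
 facet normal -0.491 0.497 -0.715
  outer loop
   vertex 0.6 4.5 2.4
   vertex 2.2 4.5 1.3
   vertex 0.6 2.2 0.8
  endloop
 endfacet
 facet normal -0.101 0.984 -0.148
  outer loop
   vertex 0.6 4.5 2.4
   vertex 2.2 4.8 3.3
   vertex 2.2 4.5 1.3
  endloop
 endfacet
 facet normal -0.944 -0.188 0.271
  outer loop
   vertex 0.6 4.5 2.4
   vertex 0.6 2.2 0.8
   vertex 1.8 1.5 4.5
  endloop
 endfacet
 facet normal -0.508 0.348 0.788
  outer loop
   vertex 0.6 4.5 2.4
   vertex 1.8 1.5 4.5
   vertex 2.2 4.8 3.3
  endloop
 endfacet
 facet normal 0.690 0.717 0.096
  outer loop
   vertex 4.3 3.1 0.9
   vertex 2.2 4.8 3.3
   vertex 5.0 2.4 1.1
  endloop
 endfacet
 facet normal 0.534 0.836 -0.125
  outer loop
   vertex 4.3 3.1 0.9
   vertex 2.2 4.5 1.3
   vertex 2.2 4.8 3.3
  endloop
 endfacet
 facet normal 0.076 -0.203 -0.976
  outer loop
   vertex 4.3 3.1 0.9
   vertex 5.0 2.4 1.1
   vertex 0.6 2.2 0.8
  endloop
 endfacet
 facet normal -0.030 0.232 -0.972
  outer loop
   vertex 4.3 3.1 0.9
   vertex 0.6 2.2 0.8
   vertex 2.2 4.5 1.3
  endloop
 endfacet
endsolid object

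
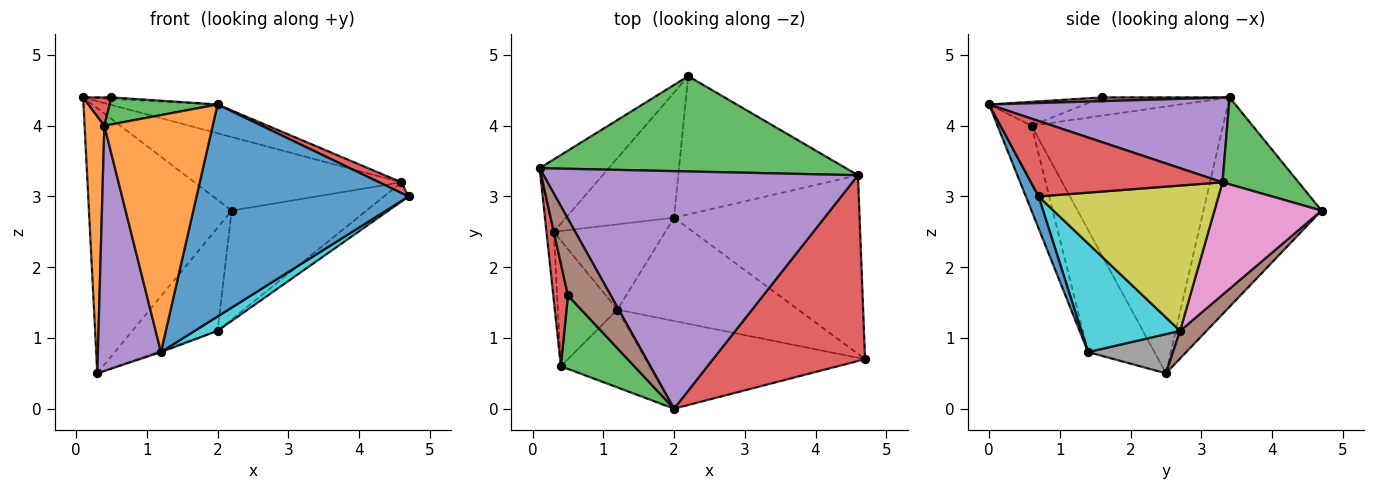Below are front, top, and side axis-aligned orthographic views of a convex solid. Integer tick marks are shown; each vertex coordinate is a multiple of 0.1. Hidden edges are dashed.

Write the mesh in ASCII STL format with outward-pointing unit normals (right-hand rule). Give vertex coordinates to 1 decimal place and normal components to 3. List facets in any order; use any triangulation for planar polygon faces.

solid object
 facet normal -0.624 0.754 -0.206
  outer loop
   vertex 0.3 2.5 0.5
   vertex 0.1 3.4 4.4
   vertex 2.2 4.7 2.8
  endloop
 endfacet
 facet normal -0.994 -0.103 -0.027
  outer loop
   vertex 0.4 0.6 4.0
   vertex 0.1 3.4 4.4
   vertex 0.3 2.5 0.5
  endloop
 endfacet
 facet normal 0.219 0.596 0.772
  outer loop
   vertex 4.6 3.3 3.2
   vertex 2.2 4.7 2.8
   vertex 0.1 3.4 4.4
  endloop
 endfacet
 facet normal -0.767 -0.171 0.618
  outer loop
   vertex 0.5 1.6 4.4
   vertex 0.1 3.4 4.4
   vertex 0.4 0.6 4.0
  endloop
 endfacet
 facet normal -0.683 -0.650 -0.333
  outer loop
   vertex 1.2 1.4 0.8
   vertex 0.4 0.6 4.0
   vertex 0.3 2.5 0.5
  endloop
 endfacet
 facet normal 0.194 0.624 -0.757
  outer loop
   vertex 2.0 2.7 1.1
   vertex 0.3 2.5 0.5
   vertex 2.2 4.7 2.8
  endloop
 endfacet
 facet normal 0.441 0.555 -0.705
  outer loop
   vertex 2.0 2.7 1.1
   vertex 2.2 4.7 2.8
   vertex 4.6 3.3 3.2
  endloop
 endfacet
 facet normal 0.331 0.014 -0.943
  outer loop
   vertex 2.0 2.7 1.1
   vertex 1.2 1.4 0.8
   vertex 0.3 2.5 0.5
  endloop
 endfacet
 facet normal 0.614 0.084 -0.785
  outer loop
   vertex 2.0 2.7 1.1
   vertex 4.6 3.3 3.2
   vertex 4.7 0.7 3.0
  endloop
 endfacet
 facet normal 0.511 -0.118 -0.851
  outer loop
   vertex 2.0 2.7 1.1
   vertex 4.7 0.7 3.0
   vertex 1.2 1.4 0.8
  endloop
 endfacet
 facet normal 0.055 -0.923 -0.382
  outer loop
   vertex 2.0 0.0 4.3
   vertex 1.2 1.4 0.8
   vertex 4.7 0.7 3.0
  endloop
 endfacet
 facet normal -0.285 -0.911 -0.299
  outer loop
   vertex 2.0 0.0 4.3
   vertex 0.4 0.6 4.0
   vertex 1.2 1.4 0.8
  endloop
 endfacet
 facet normal -0.292 -0.330 0.898
  outer loop
   vertex 2.0 0.0 4.3
   vertex 0.5 1.6 4.4
   vertex 0.4 0.6 4.0
  endloop
 endfacet
 facet normal 0.444 -0.052 0.894
  outer loop
   vertex 2.0 0.0 4.3
   vertex 4.7 0.7 3.0
   vertex 4.6 3.3 3.2
  endloop
 endfacet
 facet normal 0.258 0.116 0.959
  outer loop
   vertex 2.0 0.0 4.3
   vertex 4.6 3.3 3.2
   vertex 0.1 3.4 4.4
  endloop
 endfacet
 facet normal 0.087 0.019 0.996
  outer loop
   vertex 2.0 0.0 4.3
   vertex 0.1 3.4 4.4
   vertex 0.5 1.6 4.4
  endloop
 endfacet
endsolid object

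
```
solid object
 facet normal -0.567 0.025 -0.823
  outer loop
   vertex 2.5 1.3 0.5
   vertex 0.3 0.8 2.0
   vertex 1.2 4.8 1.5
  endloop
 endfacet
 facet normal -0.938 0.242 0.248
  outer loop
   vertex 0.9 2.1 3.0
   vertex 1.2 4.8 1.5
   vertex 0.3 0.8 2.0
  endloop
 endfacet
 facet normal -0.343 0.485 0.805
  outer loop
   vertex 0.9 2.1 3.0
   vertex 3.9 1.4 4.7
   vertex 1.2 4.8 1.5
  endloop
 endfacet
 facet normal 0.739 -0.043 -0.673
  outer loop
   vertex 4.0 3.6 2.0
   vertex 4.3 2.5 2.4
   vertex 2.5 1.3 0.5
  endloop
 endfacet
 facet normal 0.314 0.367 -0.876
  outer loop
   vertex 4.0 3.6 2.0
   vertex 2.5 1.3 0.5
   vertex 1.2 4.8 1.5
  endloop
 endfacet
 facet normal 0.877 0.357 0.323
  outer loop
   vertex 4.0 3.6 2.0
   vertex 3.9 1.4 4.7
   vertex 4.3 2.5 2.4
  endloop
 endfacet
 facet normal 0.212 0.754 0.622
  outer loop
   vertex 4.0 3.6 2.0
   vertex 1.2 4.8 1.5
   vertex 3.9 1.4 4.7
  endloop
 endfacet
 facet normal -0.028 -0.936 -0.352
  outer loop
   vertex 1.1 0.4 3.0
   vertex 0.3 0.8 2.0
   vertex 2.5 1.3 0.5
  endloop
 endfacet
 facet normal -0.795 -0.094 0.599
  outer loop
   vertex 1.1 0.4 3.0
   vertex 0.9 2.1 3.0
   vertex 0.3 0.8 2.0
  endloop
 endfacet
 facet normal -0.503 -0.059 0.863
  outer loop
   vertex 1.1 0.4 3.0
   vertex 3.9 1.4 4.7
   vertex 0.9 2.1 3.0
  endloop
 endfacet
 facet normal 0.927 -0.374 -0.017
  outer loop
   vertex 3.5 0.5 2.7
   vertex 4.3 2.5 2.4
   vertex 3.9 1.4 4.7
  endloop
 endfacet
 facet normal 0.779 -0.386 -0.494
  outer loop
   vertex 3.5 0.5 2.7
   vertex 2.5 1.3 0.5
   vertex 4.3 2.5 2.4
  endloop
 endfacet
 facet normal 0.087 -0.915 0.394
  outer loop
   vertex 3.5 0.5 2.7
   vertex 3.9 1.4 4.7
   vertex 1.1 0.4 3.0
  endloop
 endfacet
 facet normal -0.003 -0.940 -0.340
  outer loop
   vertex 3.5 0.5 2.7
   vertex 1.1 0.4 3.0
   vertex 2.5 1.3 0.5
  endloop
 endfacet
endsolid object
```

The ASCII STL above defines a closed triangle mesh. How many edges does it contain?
21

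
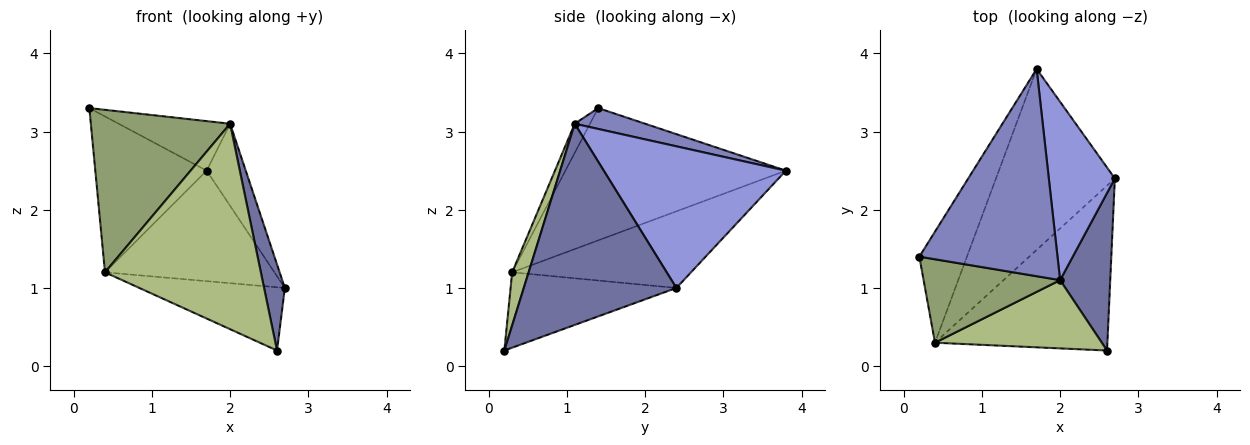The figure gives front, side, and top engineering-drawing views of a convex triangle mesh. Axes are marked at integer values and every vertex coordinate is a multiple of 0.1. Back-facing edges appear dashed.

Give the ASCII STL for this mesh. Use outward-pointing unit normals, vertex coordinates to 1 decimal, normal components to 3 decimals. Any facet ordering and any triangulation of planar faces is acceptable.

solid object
 facet normal 0.962 -0.131 0.240
  outer loop
   vertex 2.0 1.1 3.1
   vertex 2.6 0.2 0.2
   vertex 2.7 2.4 1.0
  endloop
 endfacet
 facet normal 0.145 0.230 0.962
  outer loop
   vertex 2.0 1.1 3.1
   vertex 1.7 3.8 2.5
   vertex 0.2 1.4 3.3
  endloop
 endfacet
 facet normal 0.890 0.191 0.415
  outer loop
   vertex 2.0 1.1 3.1
   vertex 2.7 2.4 1.0
   vertex 1.7 3.8 2.5
  endloop
 endfacet
 facet normal -0.850 0.429 -0.306
  outer loop
   vertex 0.4 0.3 1.2
   vertex 0.2 1.4 3.3
   vertex 1.7 3.8 2.5
  endloop
 endfacet
 facet normal -0.097 -0.885 0.455
  outer loop
   vertex 0.4 0.3 1.2
   vertex 2.0 1.1 3.1
   vertex 0.2 1.4 3.3
  endloop
 endfacet
 facet normal 0.100 -0.944 0.314
  outer loop
   vertex 0.4 0.3 1.2
   vertex 2.6 0.2 0.2
   vertex 2.0 1.1 3.1
  endloop
 endfacet
 facet normal -0.378 0.332 -0.864
  outer loop
   vertex 0.4 0.3 1.2
   vertex 2.7 2.4 1.0
   vertex 2.6 0.2 0.2
  endloop
 endfacet
 facet normal -0.482 0.457 -0.748
  outer loop
   vertex 0.4 0.3 1.2
   vertex 1.7 3.8 2.5
   vertex 2.7 2.4 1.0
  endloop
 endfacet
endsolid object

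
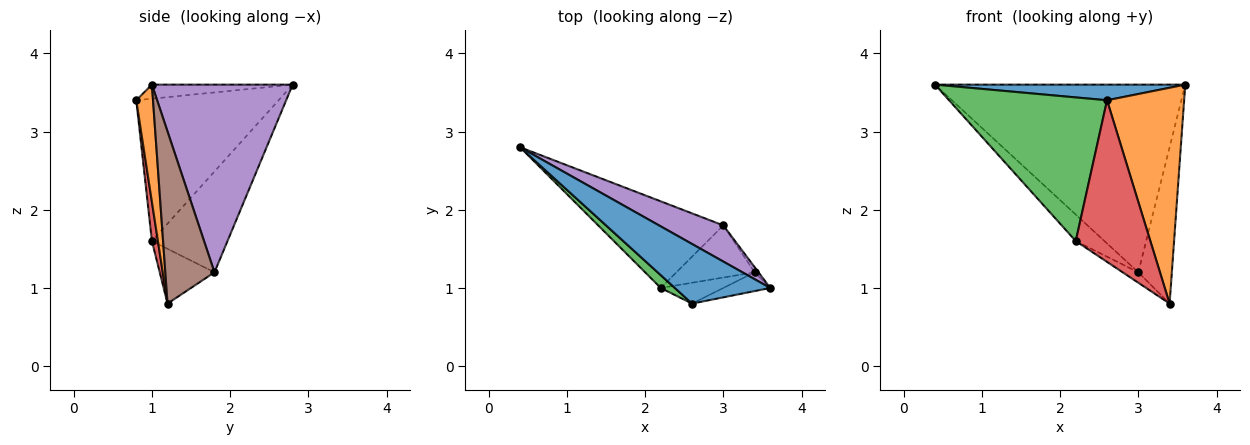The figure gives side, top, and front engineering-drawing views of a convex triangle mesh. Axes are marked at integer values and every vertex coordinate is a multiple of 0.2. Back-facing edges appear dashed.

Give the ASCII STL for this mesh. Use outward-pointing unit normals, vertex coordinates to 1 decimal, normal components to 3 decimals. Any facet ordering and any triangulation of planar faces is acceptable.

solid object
 facet normal -0.141 -0.251 0.958
  outer loop
   vertex 2.6 0.8 3.4
   vertex 3.6 1.0 3.6
   vertex 0.4 2.8 3.6
  endloop
 endfacet
 facet normal 0.212 -0.974 -0.085
  outer loop
   vertex 3.4 1.2 0.8
   vertex 3.6 1.0 3.6
   vertex 2.6 0.8 3.4
  endloop
 endfacet
 facet normal -0.668 -0.741 0.066
  outer loop
   vertex 2.2 1.0 1.6
   vertex 2.6 0.8 3.4
   vertex 0.4 2.8 3.6
  endloop
 endfacet
 facet normal 0.080 -0.989 -0.128
  outer loop
   vertex 2.2 1.0 1.6
   vertex 3.4 1.2 0.8
   vertex 2.6 0.8 3.4
  endloop
 endfacet
 facet normal 0.483 0.860 0.166
  outer loop
   vertex 3.0 1.8 1.2
   vertex 0.4 2.8 3.6
   vertex 3.6 1.0 3.6
  endloop
 endfacet
 facet normal 0.826 0.563 -0.019
  outer loop
   vertex 3.0 1.8 1.2
   vertex 3.6 1.0 3.6
   vertex 3.4 1.2 0.8
  endloop
 endfacet
 facet normal -0.610 0.231 -0.758
  outer loop
   vertex 3.0 1.8 1.2
   vertex 2.2 1.0 1.6
   vertex 0.4 2.8 3.6
  endloop
 endfacet
 facet normal -0.566 0.162 -0.808
  outer loop
   vertex 3.0 1.8 1.2
   vertex 3.4 1.2 0.8
   vertex 2.2 1.0 1.6
  endloop
 endfacet
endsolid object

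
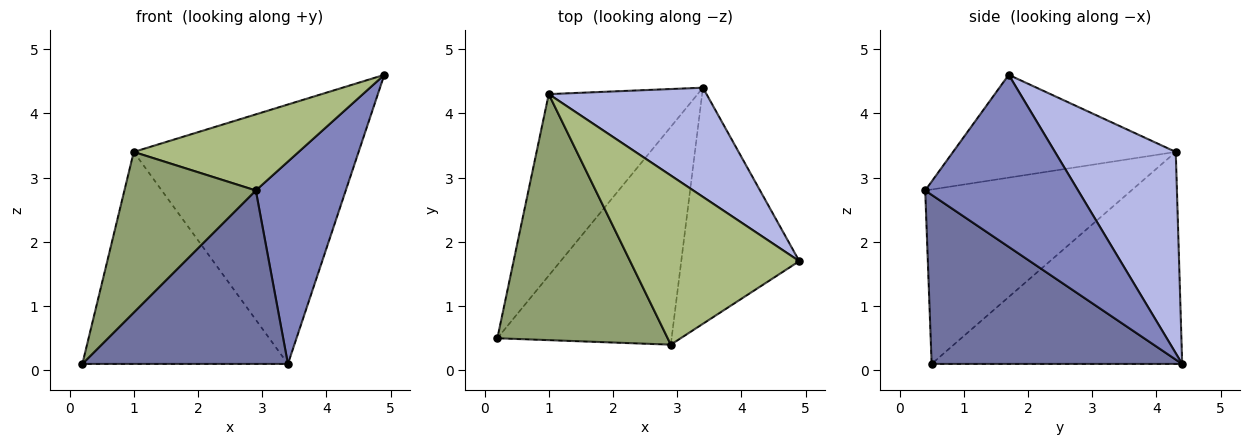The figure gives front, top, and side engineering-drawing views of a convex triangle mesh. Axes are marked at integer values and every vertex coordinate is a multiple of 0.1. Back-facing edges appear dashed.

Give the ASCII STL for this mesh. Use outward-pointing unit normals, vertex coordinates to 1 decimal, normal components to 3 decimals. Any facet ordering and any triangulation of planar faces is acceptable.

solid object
 facet normal 0.605 -0.496 -0.623
  outer loop
   vertex 2.9 0.4 2.8
   vertex 0.2 0.5 0.1
   vertex 3.4 4.4 0.1
  endloop
 endfacet
 facet normal 0.742 -0.436 -0.509
  outer loop
   vertex 2.9 0.4 2.8
   vertex 3.4 4.4 0.1
   vertex 4.9 1.7 4.6
  endloop
 endfacet
 facet normal -0.679 0.557 -0.477
  outer loop
   vertex 1.0 4.3 3.4
   vertex 3.4 4.4 0.1
   vertex 0.2 0.5 0.1
  endloop
 endfacet
 facet normal 0.444 0.826 0.348
  outer loop
   vertex 1.0 4.3 3.4
   vertex 4.9 1.7 4.6
   vertex 3.4 4.4 0.1
  endloop
 endfacet
 facet normal -0.651 -0.415 0.636
  outer loop
   vertex 1.0 4.3 3.4
   vertex 0.2 0.5 0.1
   vertex 2.9 0.4 2.8
  endloop
 endfacet
 facet normal -0.485 -0.359 0.798
  outer loop
   vertex 1.0 4.3 3.4
   vertex 2.9 0.4 2.8
   vertex 4.9 1.7 4.6
  endloop
 endfacet
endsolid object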